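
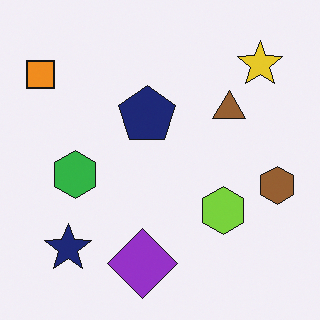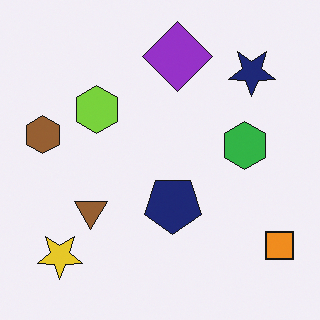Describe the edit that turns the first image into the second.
Rotated 180°.

The orange square sits in the top-left of the first image and the bottom-right of the second — consistent with a whole-image 180° rotation.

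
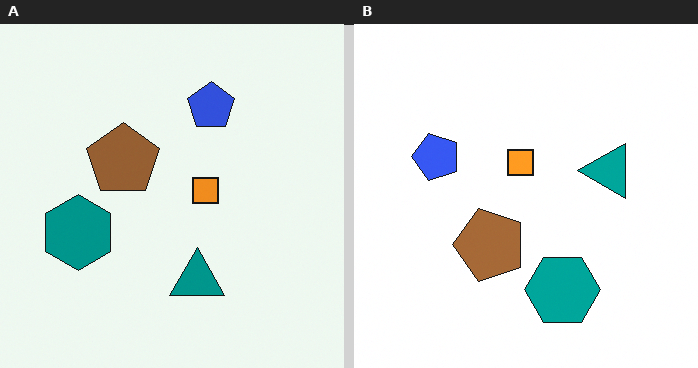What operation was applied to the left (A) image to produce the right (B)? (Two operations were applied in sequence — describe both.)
The transformation is: rotated 90° counter-clockwise, then brightened a little.

The teal hexagon sits in the left of the left (A) image and the bottom of the right (B) — consistent with a whole-image 90° counter-clockwise rotation. Every pixel — background and shapes alike — is uniformly brightened.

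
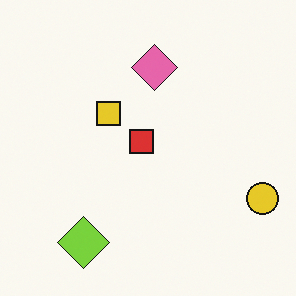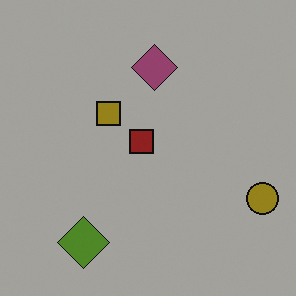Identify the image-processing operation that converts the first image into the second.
It was noticeably darkened.

Every pixel — background and shapes alike — is uniformly darkened.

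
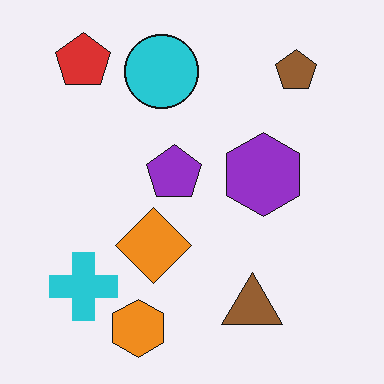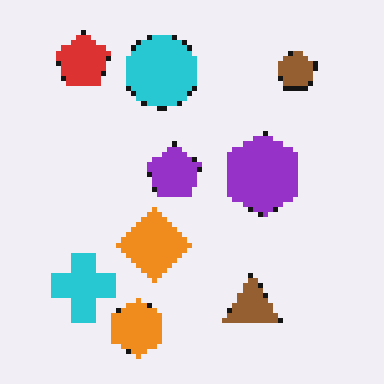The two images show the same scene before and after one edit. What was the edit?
Mildly pixelated.

Shapes are reduced to large square blocks; fine edges and outlines are lost — a downscale-then-upscale (mosaic) effect.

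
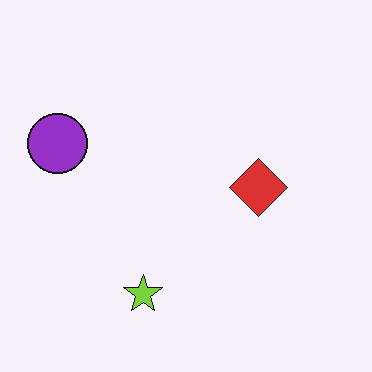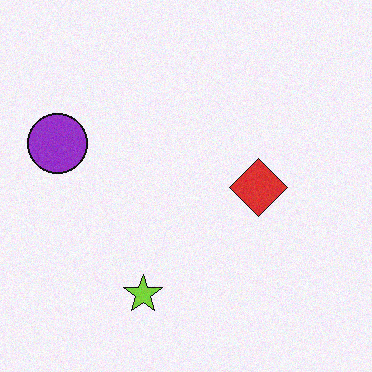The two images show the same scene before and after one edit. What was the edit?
It was degraded with a light layer of grain.

Random speckle covers the whole image, including the flat background.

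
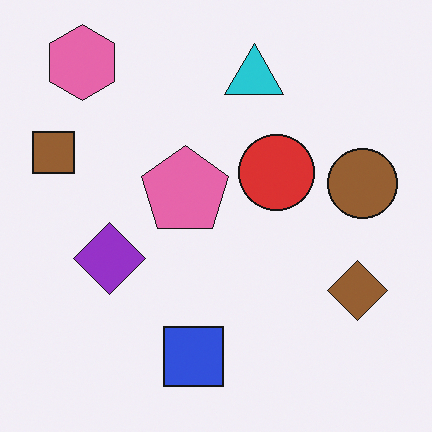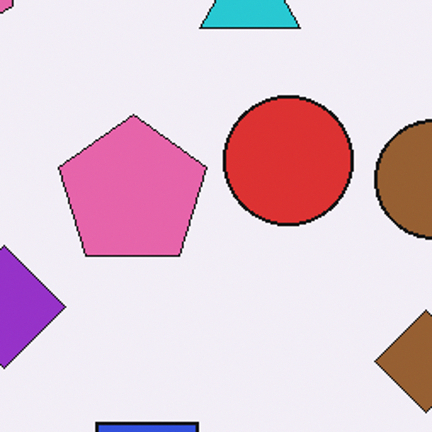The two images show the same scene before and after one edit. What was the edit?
It was cropped to a noticeably smaller region and rescaled.

The visible shapes are larger and the field of view is narrower; shapes near the original edges may be partly or wholly outside the frame — a crop-and-rescale.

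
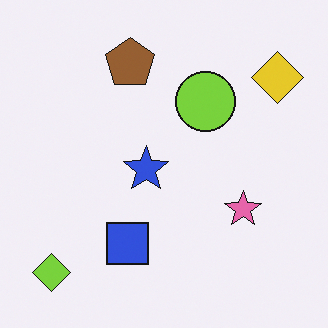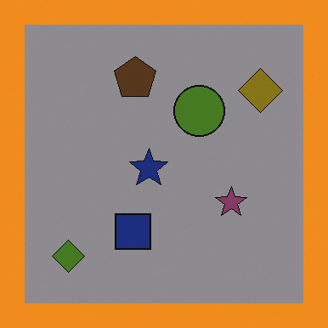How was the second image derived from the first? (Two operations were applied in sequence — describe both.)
This is the original image darkened a lot, then framed with a orange border.

Every pixel — background and shapes alike — is uniformly darkened. A solid orange frame runs around the edge of the second image, with the content slightly shrunk inside it.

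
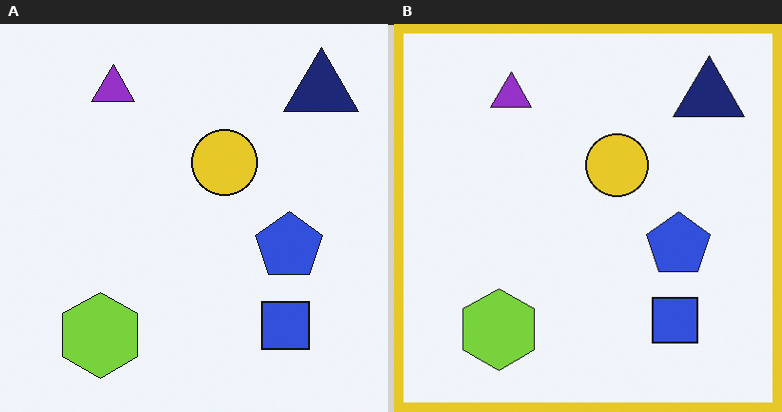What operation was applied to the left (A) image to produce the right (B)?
The image was framed with a yellow border.

A solid yellow frame runs around the edge of the right (B) image, with the content slightly shrunk inside it.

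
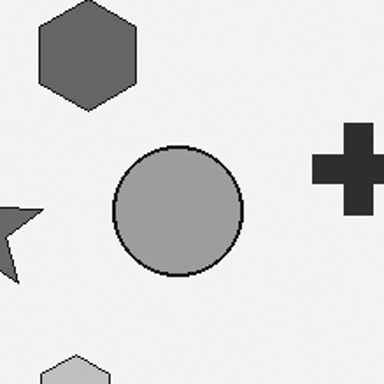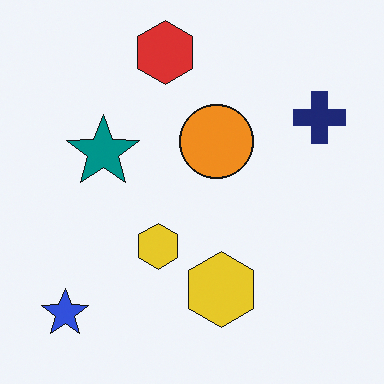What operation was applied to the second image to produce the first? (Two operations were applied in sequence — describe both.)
The transformation is: converted to grayscale, then cropped tightly and scaled back up.

All color is removed — every shape is now a shade of grey. The visible shapes are larger and the field of view is narrower; shapes near the original edges may be partly or wholly outside the frame — a crop-and-rescale.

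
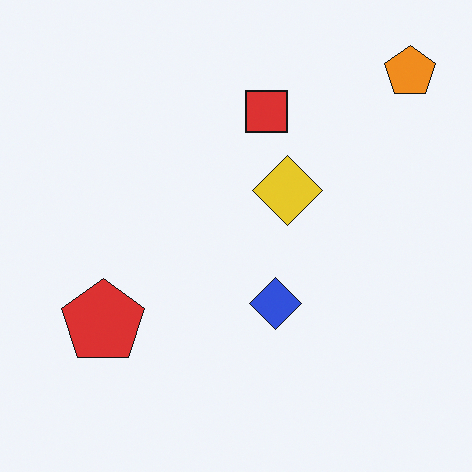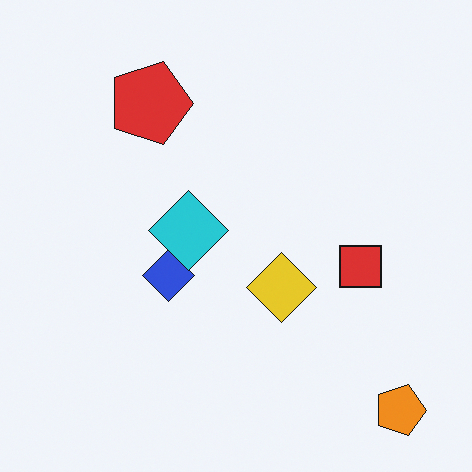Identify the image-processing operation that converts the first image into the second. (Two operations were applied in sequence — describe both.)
The second image is the first rotated 90° clockwise, then overlaid with an additional cyan diamond.

The orange pentagon sits in the top-right of the first image and the bottom-right of the second — consistent with a whole-image 90° clockwise rotation. A cyan diamond appears in the second image that is absent from the first.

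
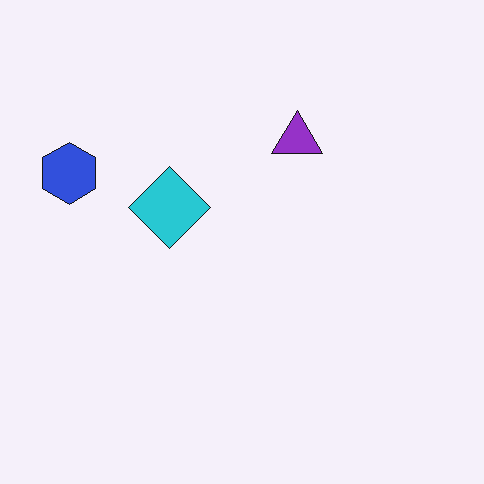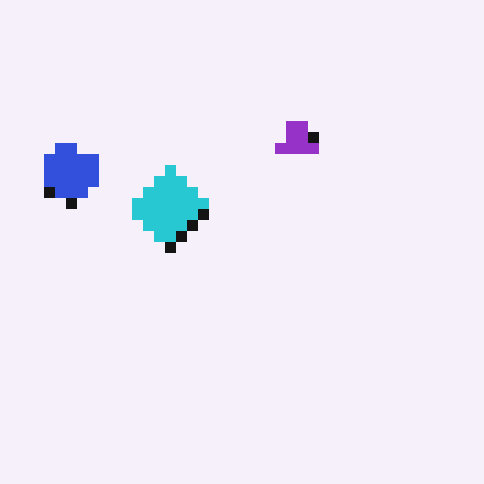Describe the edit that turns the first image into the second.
The second image is the first coarsely pixelated.

Shapes are reduced to large square blocks; fine edges and outlines are lost — a downscale-then-upscale (mosaic) effect.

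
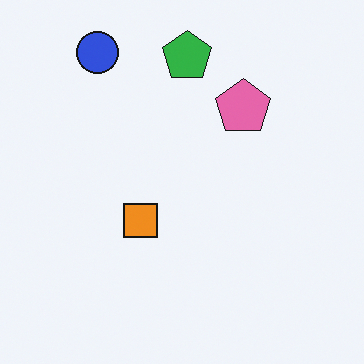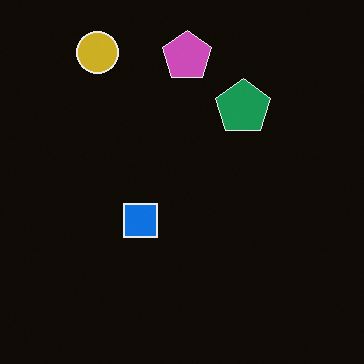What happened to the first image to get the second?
The second image is the first color-inverted (negative).

The light background has become dark and every shape's color is its complement — a photographic negative.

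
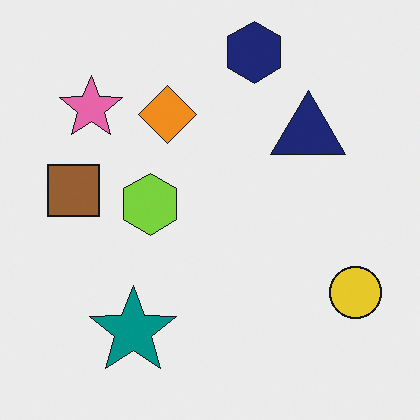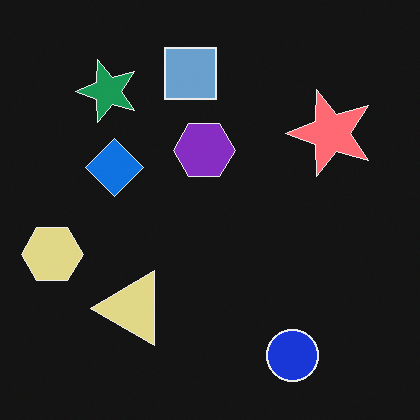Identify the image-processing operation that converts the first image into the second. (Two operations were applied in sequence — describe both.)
The second image is the first transposed (reflected across the top-left ↔ bottom-right diagonal), then color-inverted (negative).

Shapes have swapped their row and column positions — what was in the top-right is now in the bottom-left — a diagonal reflection. The light background has become dark and every shape's color is its complement — a photographic negative.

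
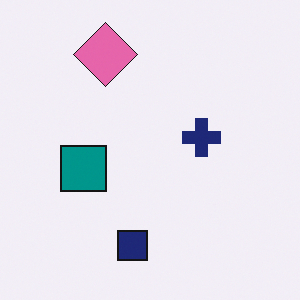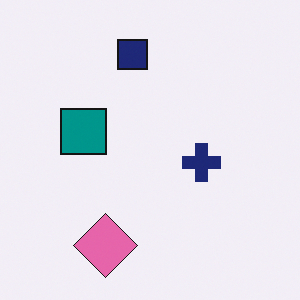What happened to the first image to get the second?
The second image is the first flipped vertically (top ↔ bottom).

The pink diamond is in the top of the first image and the bottom of the second — shapes on opposite sides of the horizontal midline have swapped in a mirror flip.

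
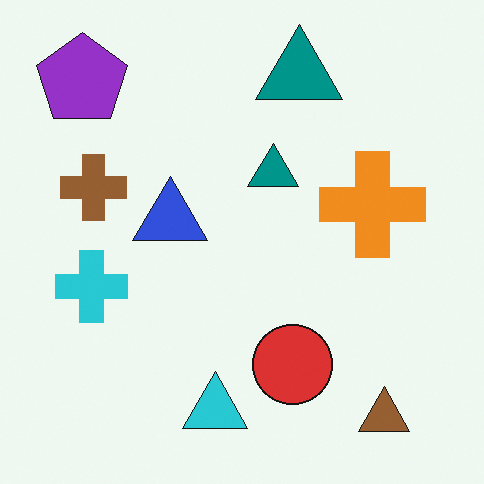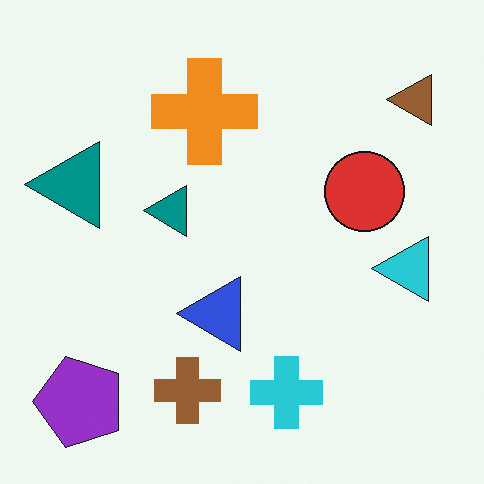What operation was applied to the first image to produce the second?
The transformation is: rotated 90° counter-clockwise.

The purple pentagon sits in the top-left of the first image and the bottom-left of the second — consistent with a whole-image 90° counter-clockwise rotation.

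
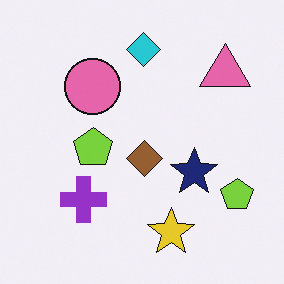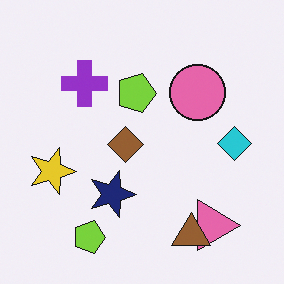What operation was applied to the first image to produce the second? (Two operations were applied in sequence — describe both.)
Rotated 90° clockwise, then overlaid with an additional brown triangle.

The pink triangle sits in the top-right of the first image and the bottom-right of the second — consistent with a whole-image 90° clockwise rotation. A brown triangle appears in the second image that is absent from the first.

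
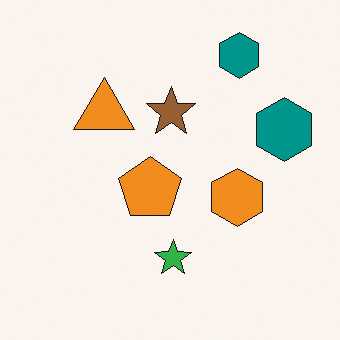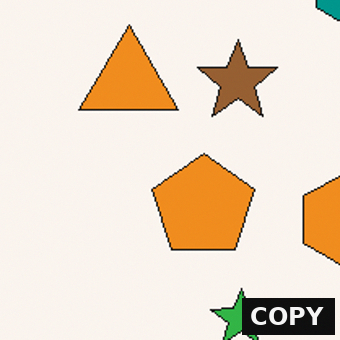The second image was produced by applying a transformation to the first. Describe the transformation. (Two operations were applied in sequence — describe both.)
It was cropped to a noticeably smaller region and rescaled, then watermarked with the text "COPY" in the lower-right corner.

The visible shapes are larger and the field of view is narrower; shapes near the original edges may be partly or wholly outside the frame — a crop-and-rescale. A dark label reading "COPY" appears in the lower-right corner.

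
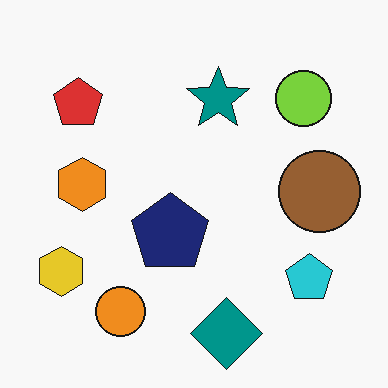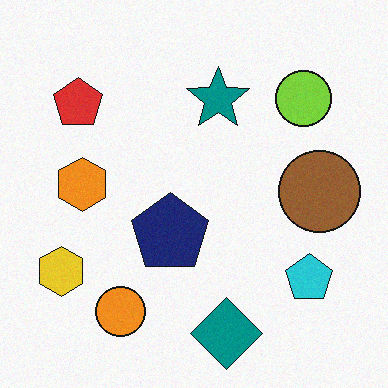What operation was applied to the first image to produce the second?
The image was degraded with a light layer of grain.

Random speckle covers the whole image, including the flat background.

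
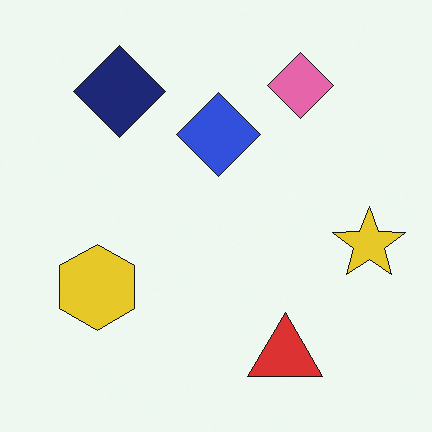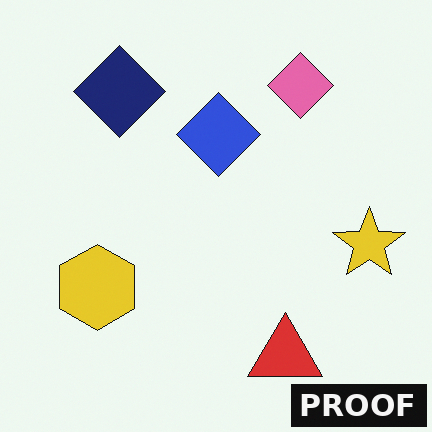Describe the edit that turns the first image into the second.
This is the original image watermarked with the text "PROOF" in the lower-right corner.

A dark label reading "PROOF" appears in the lower-right corner.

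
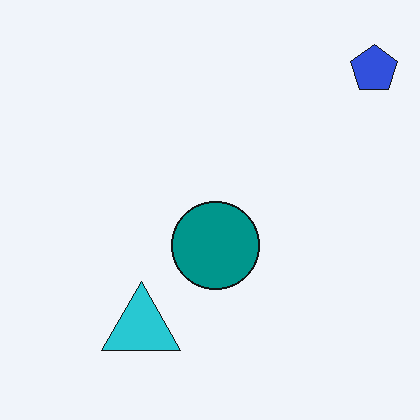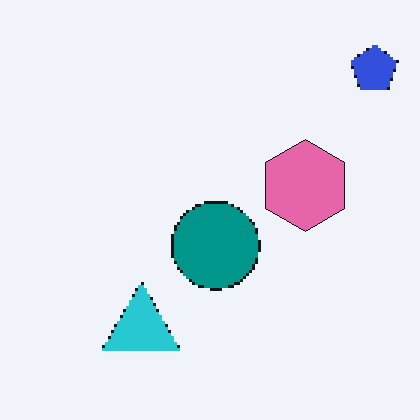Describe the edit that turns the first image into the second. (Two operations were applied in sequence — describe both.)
The transformation is: lightly pixelated (a mild mosaic effect), then overlaid with an additional pink hexagon.

Shapes are reduced to large square blocks; fine edges and outlines are lost — a downscale-then-upscale (mosaic) effect. A pink hexagon appears in the second image that is absent from the first.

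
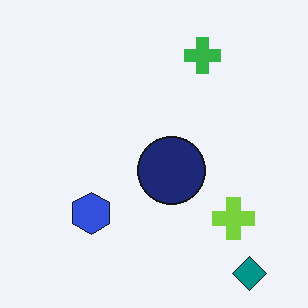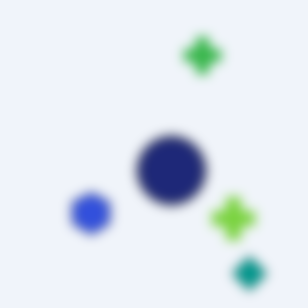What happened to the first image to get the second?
It was strongly gaussian-blurred.

Shape edges and outlines are uniformly softened across the whole image.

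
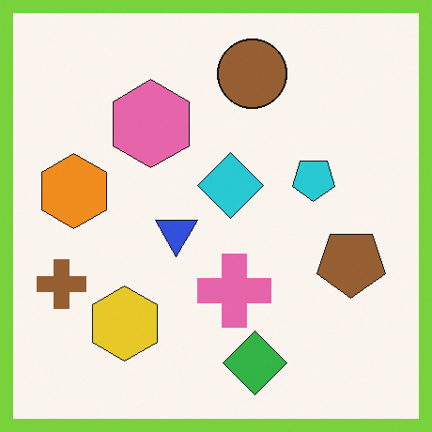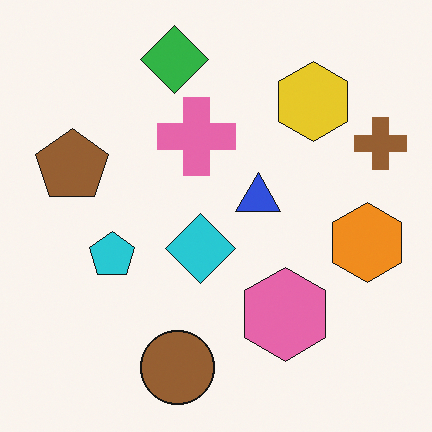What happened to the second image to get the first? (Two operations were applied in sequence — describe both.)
The image was rotated 180°, then framed with a lime border.

The brown cross sits in the top-right of the second image and the left of the first — consistent with a whole-image 180° rotation. A solid lime frame runs around the edge of the first image, with the content slightly shrunk inside it.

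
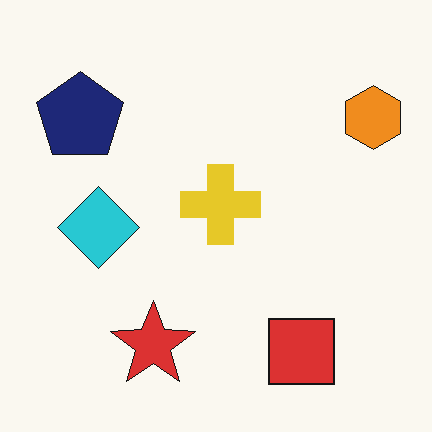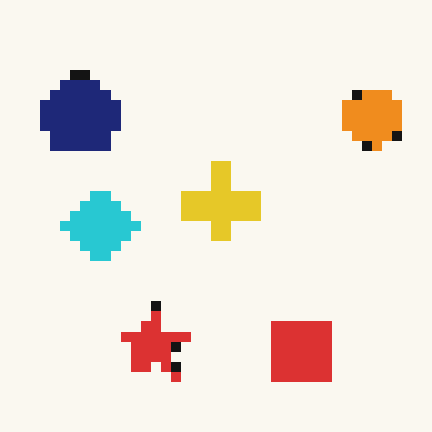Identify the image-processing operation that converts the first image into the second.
The transformation is: heavily pixelated into large blocks.

Shapes are reduced to large square blocks; fine edges and outlines are lost — a downscale-then-upscale (mosaic) effect.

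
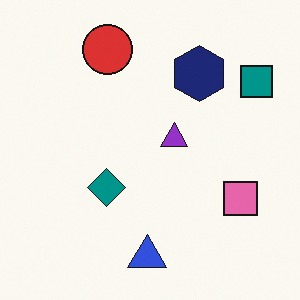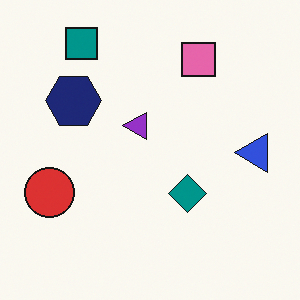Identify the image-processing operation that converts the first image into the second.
It was rotated 90° counter-clockwise.

The teal square sits in the top-right of the first image and the top-left of the second — consistent with a whole-image 90° counter-clockwise rotation.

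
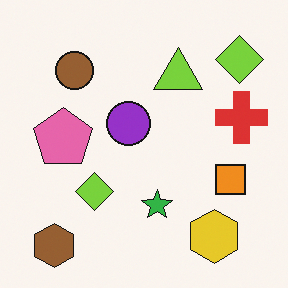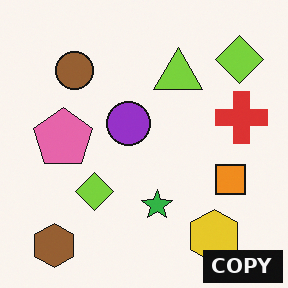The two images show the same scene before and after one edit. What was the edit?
This is the original image watermarked with the text "COPY" in the lower-right corner.

A dark label reading "COPY" appears in the lower-right corner.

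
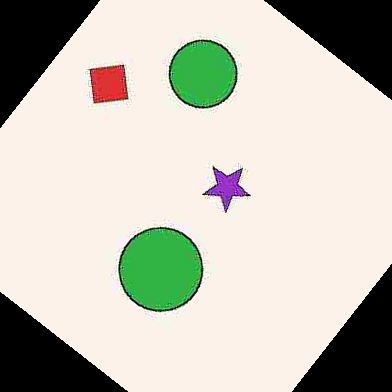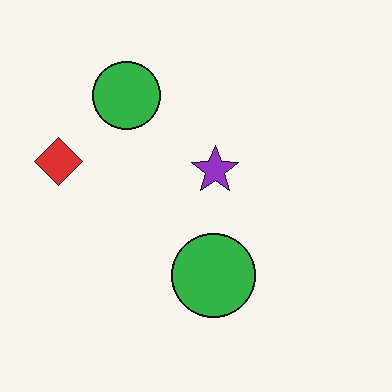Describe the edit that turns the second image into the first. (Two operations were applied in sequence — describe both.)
It was degraded with heavy JPEG compression, then rotated clockwise by a large amount — several tens of degrees.

Blocky 8×8 compression artifacts appear around shape edges and the flat background shows ringing — characteristic JPEG degradation. Every shape is tilted by the same angle and the image corners show triangular fill wedges — a whole-image rotation by a non-right angle.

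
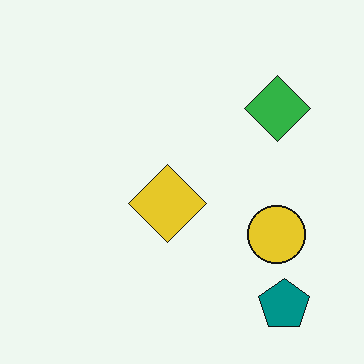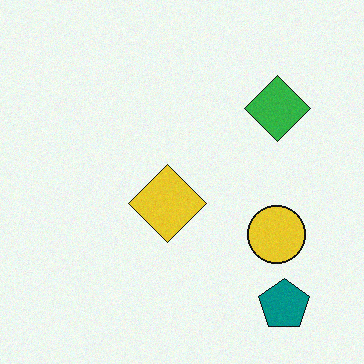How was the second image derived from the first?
The transformation is: degraded with light additive noise.

Random speckle covers the whole image, including the flat background.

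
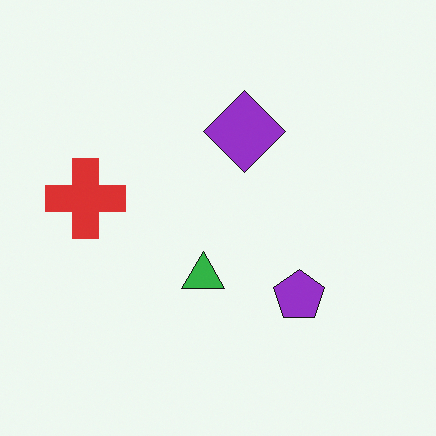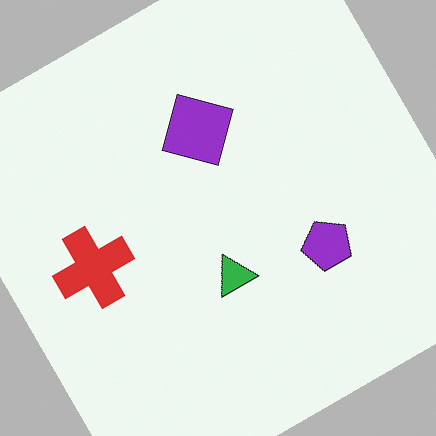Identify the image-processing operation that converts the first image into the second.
It was rotated counter-clockwise by a large amount — several tens of degrees.

Every shape is tilted by the same angle and the image corners show triangular fill wedges — a whole-image rotation by a non-right angle.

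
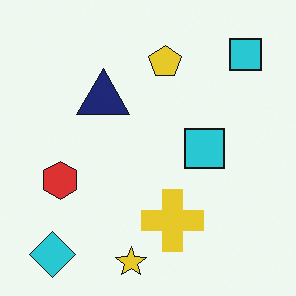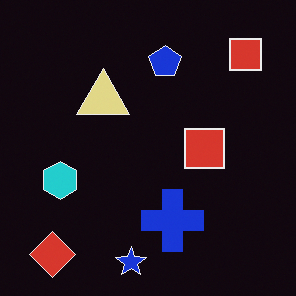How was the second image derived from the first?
Color-inverted (negative).

The light background has become dark and every shape's color is its complement — a photographic negative.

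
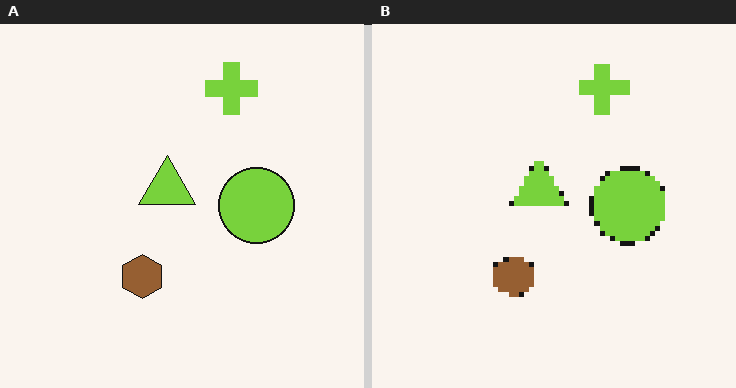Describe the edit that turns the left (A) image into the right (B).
The transformation is: mildly pixelated.

Shapes are reduced to large square blocks; fine edges and outlines are lost — a downscale-then-upscale (mosaic) effect.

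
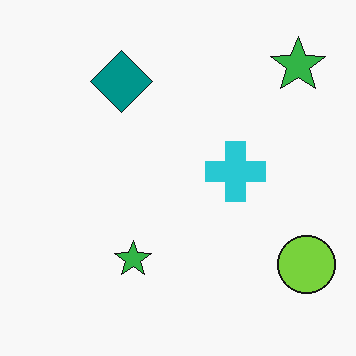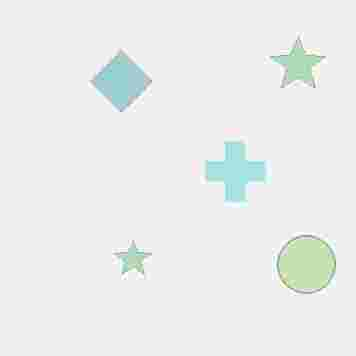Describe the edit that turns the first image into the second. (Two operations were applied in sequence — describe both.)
Washed out (contrast reduced), then heavily JPEG-compressed with obvious blocking artifacts.

Tones are pushed toward mid-grey across the whole image — a global contrast change. Blocky 8×8 compression artifacts appear around shape edges and the flat background shows ringing — characteristic JPEG degradation.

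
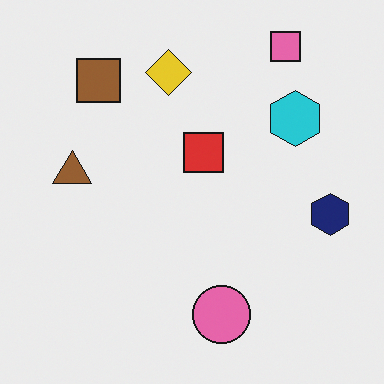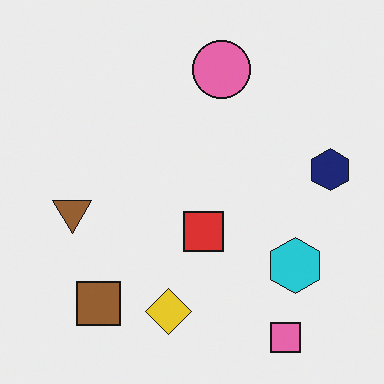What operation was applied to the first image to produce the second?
It was flipped vertically (top ↔ bottom).

The pink square is in the top-right of the first image and the bottom-right of the second — shapes on opposite sides of the horizontal midline have swapped in a mirror flip.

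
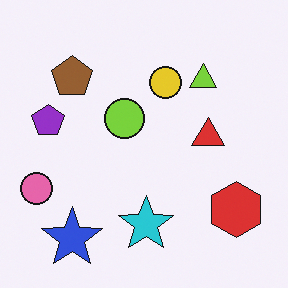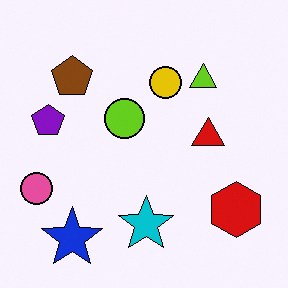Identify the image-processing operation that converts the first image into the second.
The image was given slightly increased contrast.

Tones are pushed away from mid-grey across the whole image — a global contrast change.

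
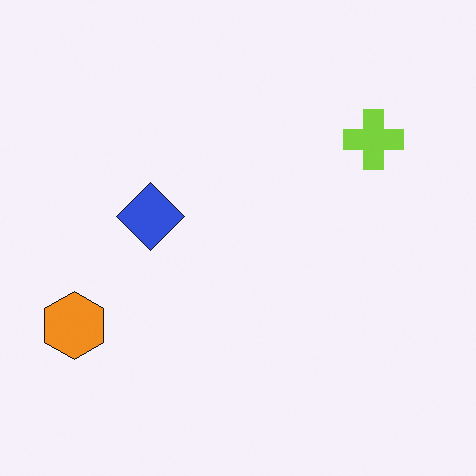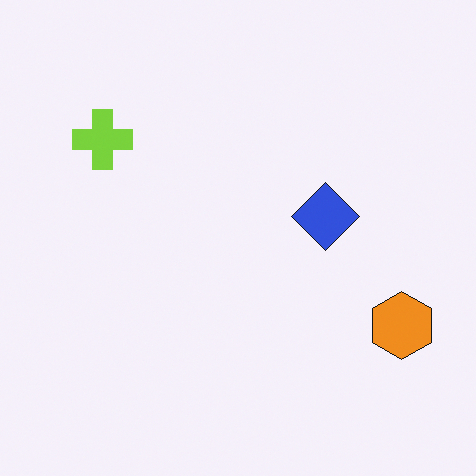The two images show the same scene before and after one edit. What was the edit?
The transformation is: flipped horizontally (left ↔ right).

The orange hexagon is in the bottom-left of the first image and the bottom-right of the second — shapes on opposite sides of the vertical midline have swapped in a mirror flip.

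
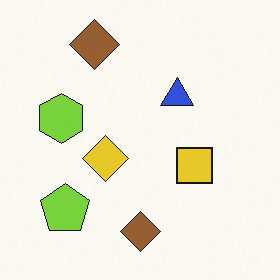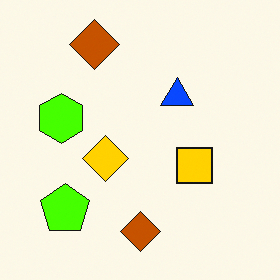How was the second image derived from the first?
Heavily oversaturated.

All colors are more vivid — a global saturation change.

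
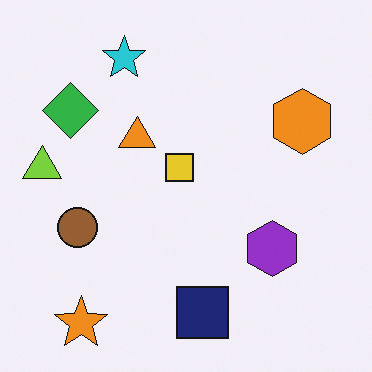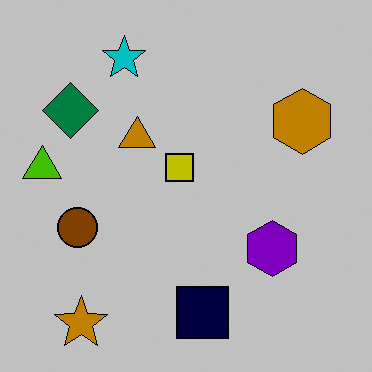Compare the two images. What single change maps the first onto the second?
Aggressively posterized.

Each flat color has snapped to a coarser quantized level — most visibly, the near-white background has dropped to a flat grey.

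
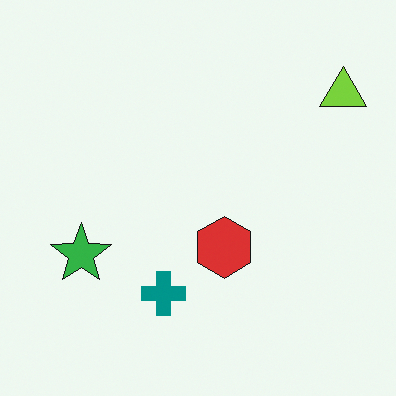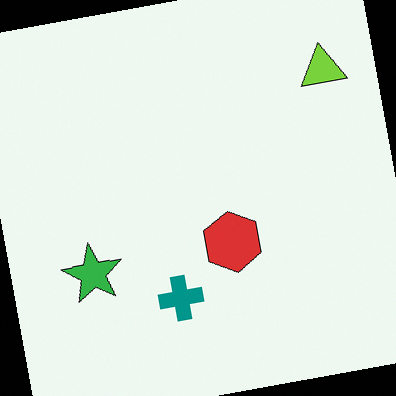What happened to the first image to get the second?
It was rotated counter-clockwise by a slight angle.

Every shape is tilted by the same angle and the image corners show triangular fill wedges — a whole-image rotation by a non-right angle.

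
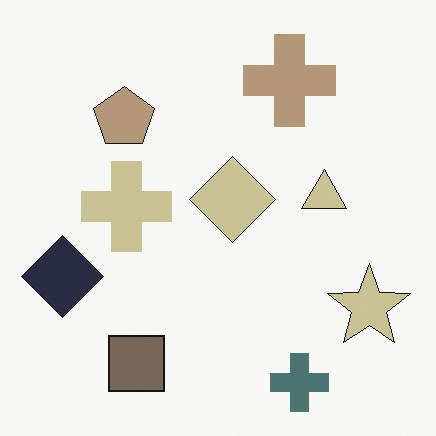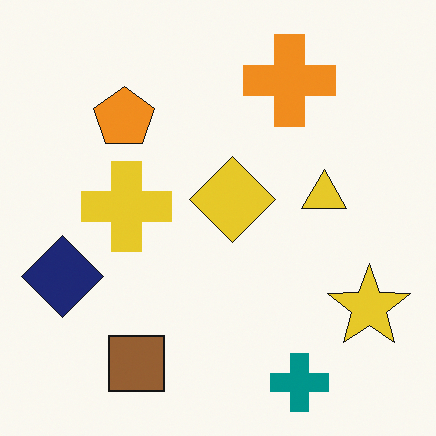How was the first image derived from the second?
Made much more muted (saturation change).

All colors are more muted and greyish — a global saturation change.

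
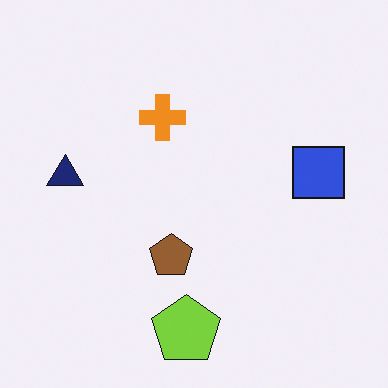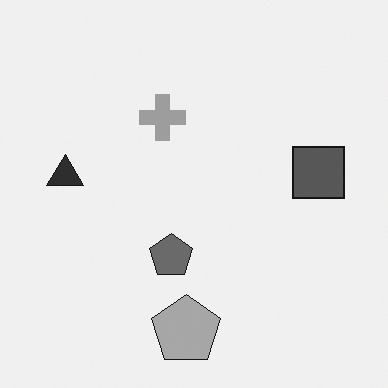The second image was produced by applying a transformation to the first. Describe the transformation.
This is the original image converted to grayscale.

All color is removed — every shape is now a shade of grey.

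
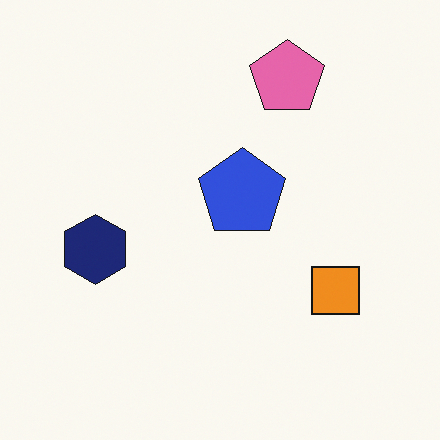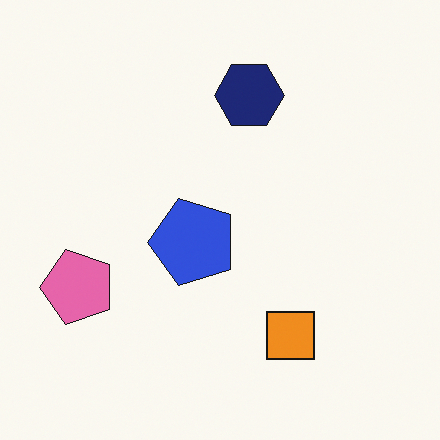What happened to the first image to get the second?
The image was transposed (reflected across the top-left ↔ bottom-right diagonal).

Shapes have swapped their row and column positions — what was in the top-right is now in the bottom-left — a diagonal reflection.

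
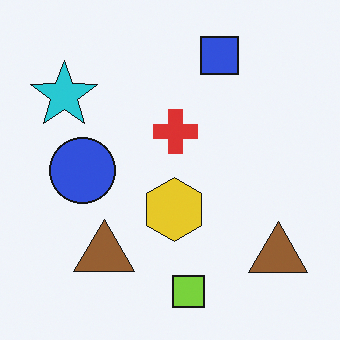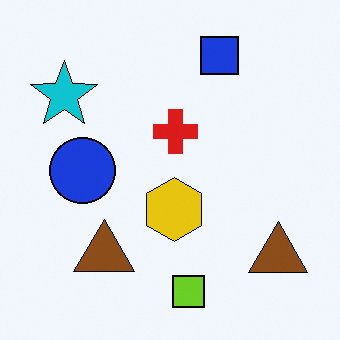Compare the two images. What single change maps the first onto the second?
The transformation is: given slightly increased contrast.

Tones are pushed away from mid-grey across the whole image — a global contrast change.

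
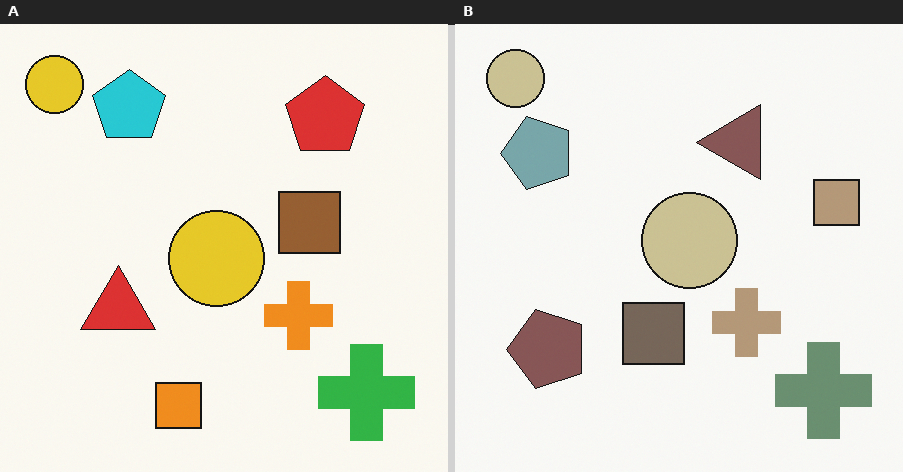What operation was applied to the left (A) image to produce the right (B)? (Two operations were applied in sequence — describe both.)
The transformation is: heavily desaturated, then transposed (reflected across the top-left ↔ bottom-right diagonal).

All colors are more muted and greyish — a global saturation change. Shapes have swapped their row and column positions — what was in the top-right is now in the bottom-left — a diagonal reflection.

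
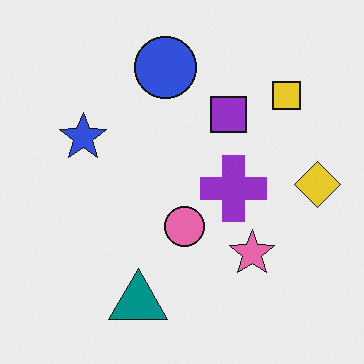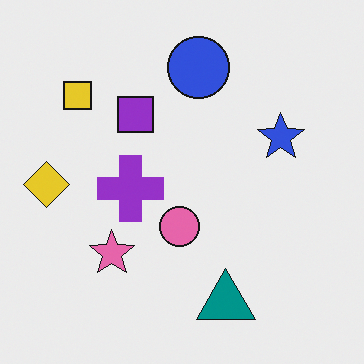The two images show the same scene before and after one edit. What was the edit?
The second image is the first flipped horizontally (left ↔ right).

The yellow diamond is in the right of the first image and the left of the second — shapes on opposite sides of the vertical midline have swapped in a mirror flip.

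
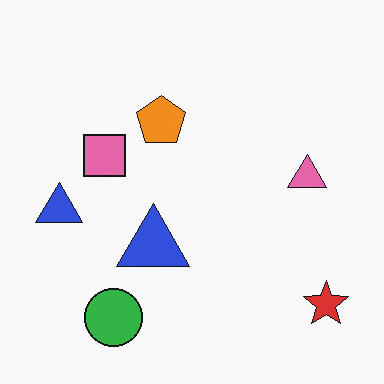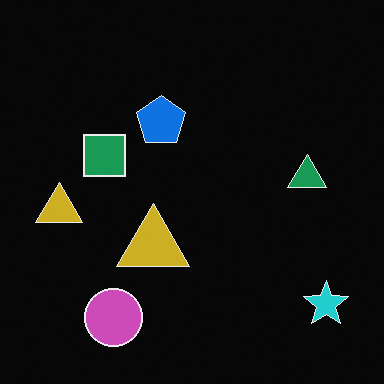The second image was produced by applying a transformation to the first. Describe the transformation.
It was color-inverted (negative).

The light background has become dark and every shape's color is its complement — a photographic negative.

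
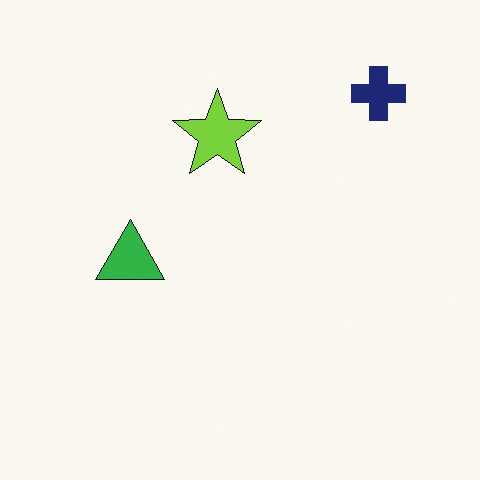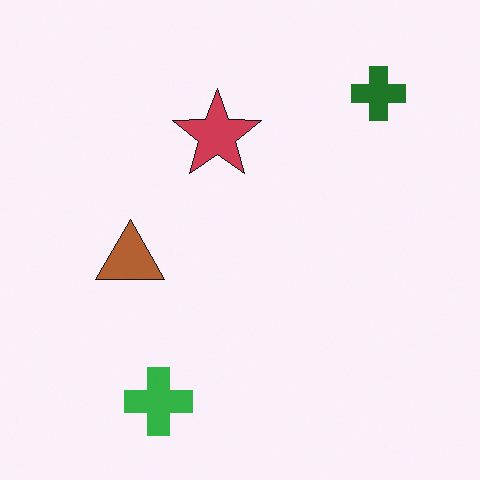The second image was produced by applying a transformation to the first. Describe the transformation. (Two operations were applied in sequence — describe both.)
The image was hue-shifted by a large amount, then overlaid with an additional green cross.

Every shape's color has rotated by the same amount around the hue wheel — a uniform hue shift. A green cross appears in the second image that is absent from the first.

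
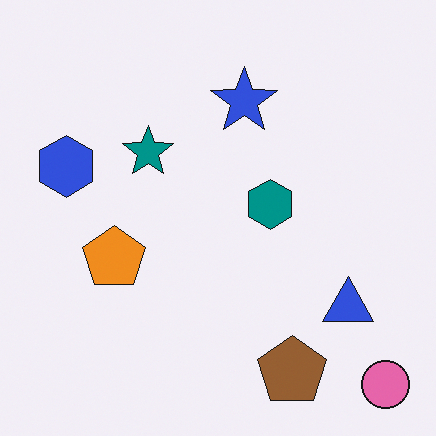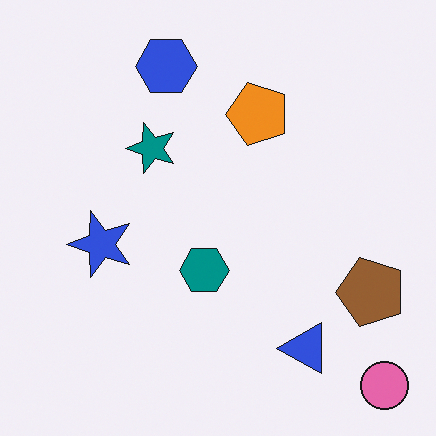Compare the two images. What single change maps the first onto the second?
The transformation is: transposed (reflected across the top-left ↔ bottom-right diagonal).

Shapes have swapped their row and column positions — what was in the top-right is now in the bottom-left — a diagonal reflection.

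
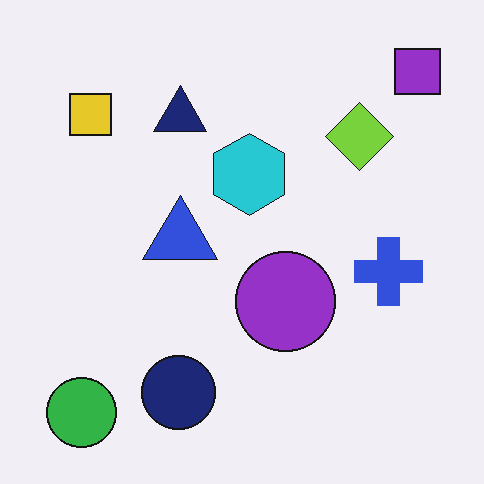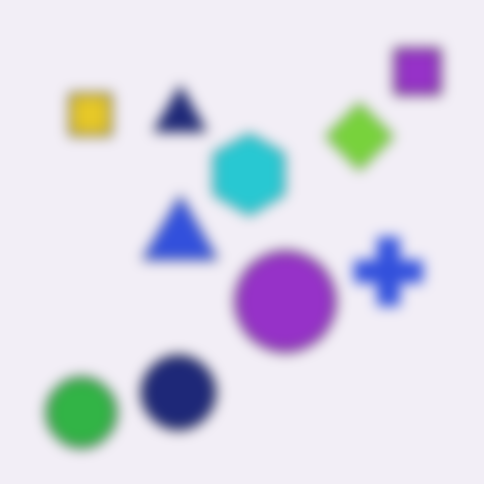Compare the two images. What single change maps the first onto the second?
The image was heavily blurred.

Shape edges and outlines are uniformly softened across the whole image.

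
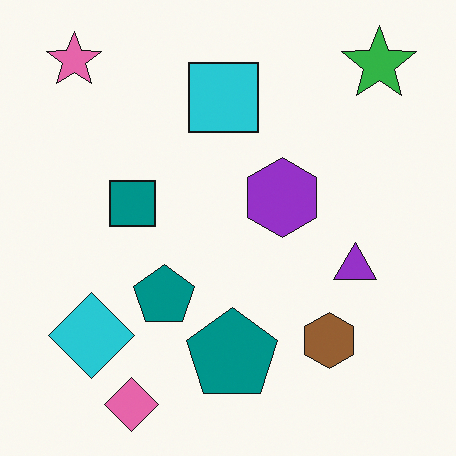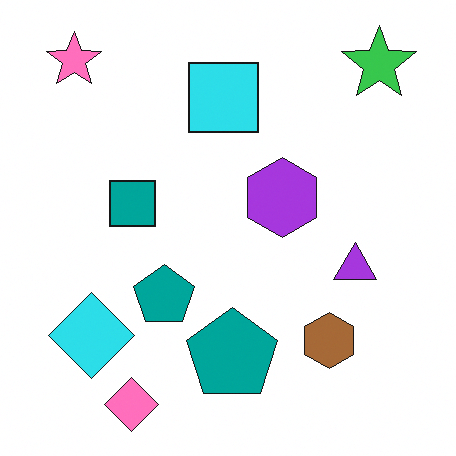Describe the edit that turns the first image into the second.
This is the original image brightened a little.

Every pixel — background and shapes alike — is uniformly brightened.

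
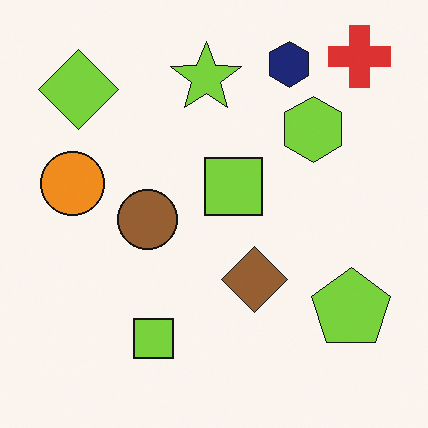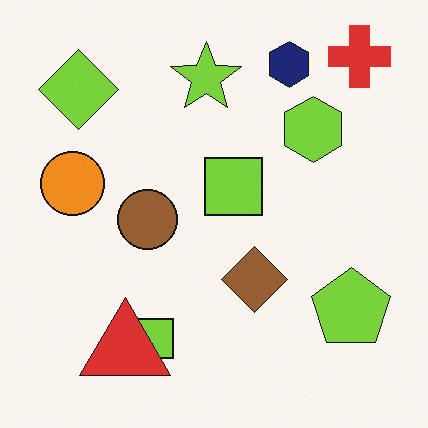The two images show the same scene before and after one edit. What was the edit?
The image was overlaid with an additional red triangle.

A red triangle appears in the second image that is absent from the first.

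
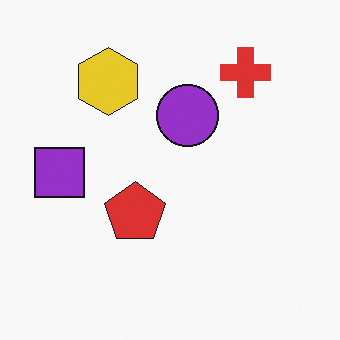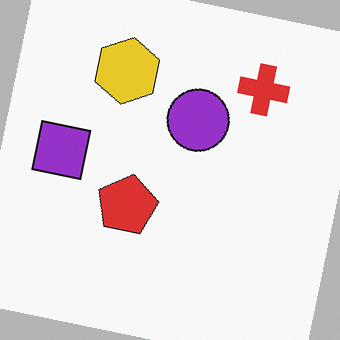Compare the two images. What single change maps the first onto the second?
The image was rotated clockwise by a few degrees.

Every shape is tilted by the same angle and the image corners show triangular fill wedges — a whole-image rotation by a non-right angle.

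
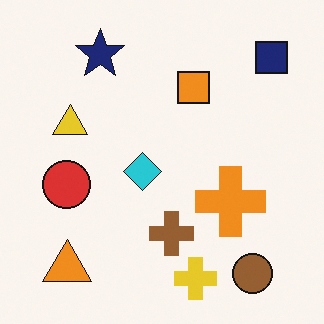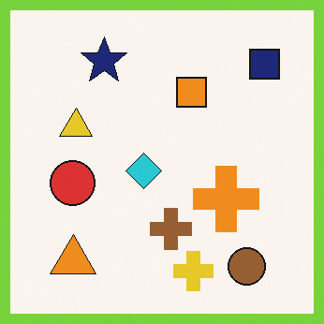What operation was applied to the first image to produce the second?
It was framed with a lime border.

A solid lime frame runs around the edge of the second image, with the content slightly shrunk inside it.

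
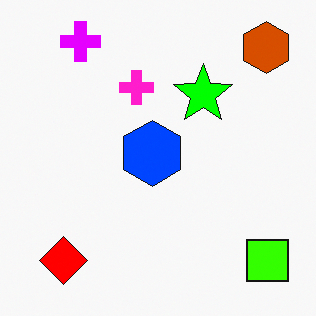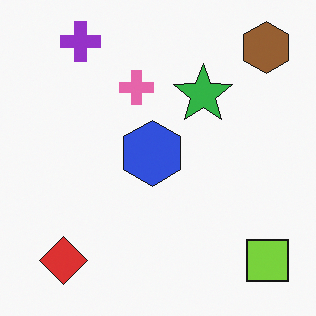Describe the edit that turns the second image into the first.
This is the original image made much more vivid (saturation change).

All colors are more vivid — a global saturation change.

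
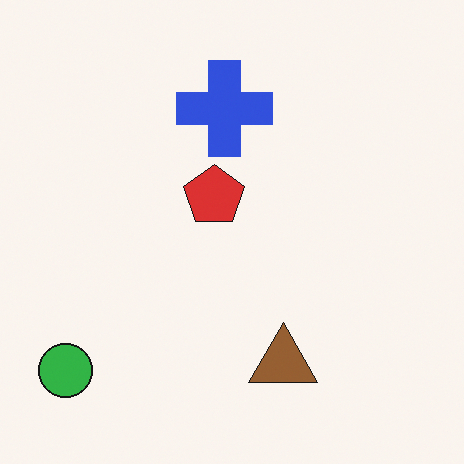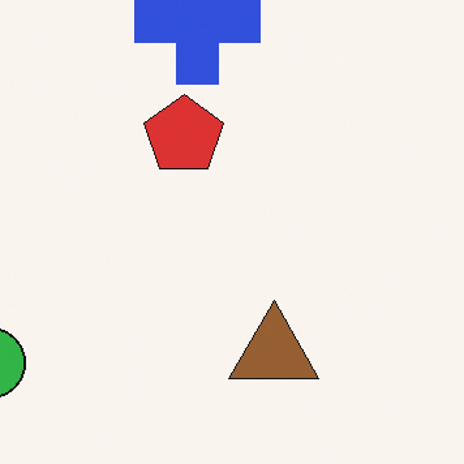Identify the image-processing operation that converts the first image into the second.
The second image is the first cropped to a modestly smaller region and rescaled.

The visible shapes are larger and the field of view is narrower; shapes near the original edges may be partly or wholly outside the frame — a crop-and-rescale.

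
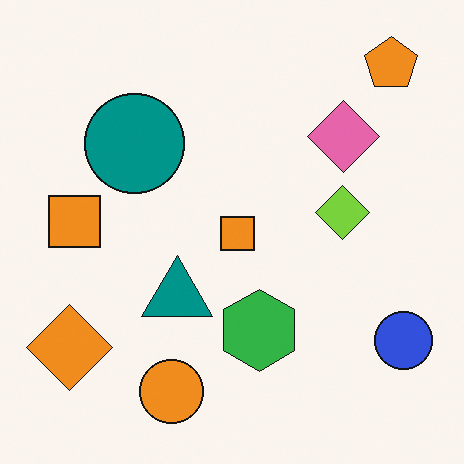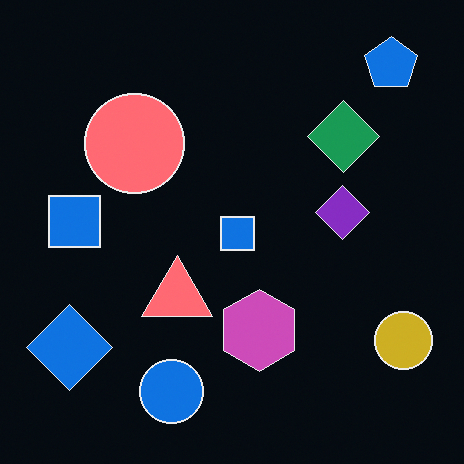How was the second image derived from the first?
The transformation is: color-inverted (negative).

The light background has become dark and every shape's color is its complement — a photographic negative.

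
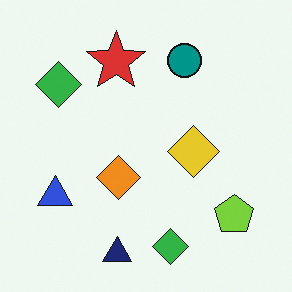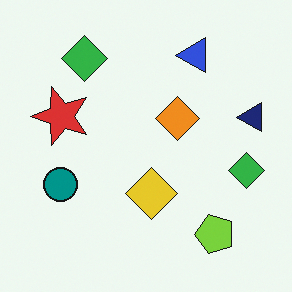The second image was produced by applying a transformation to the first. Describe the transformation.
The image was transposed (reflected across the top-left ↔ bottom-right diagonal).

Shapes have swapped their row and column positions — what was in the top-right is now in the bottom-left — a diagonal reflection.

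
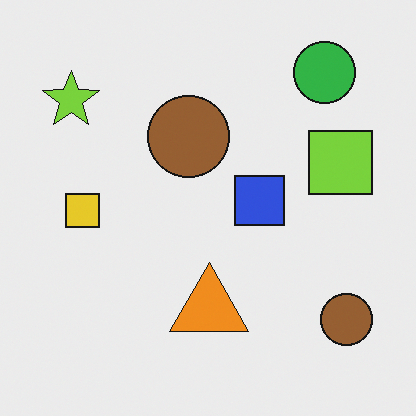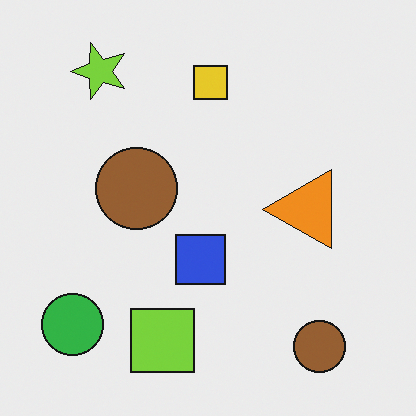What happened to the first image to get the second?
It was transposed (reflected across the top-left ↔ bottom-right diagonal).

Shapes have swapped their row and column positions — what was in the top-right is now in the bottom-left — a diagonal reflection.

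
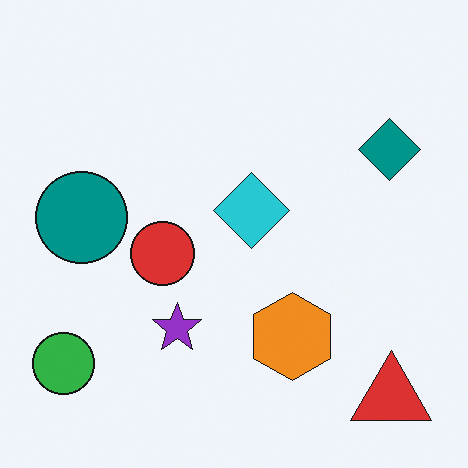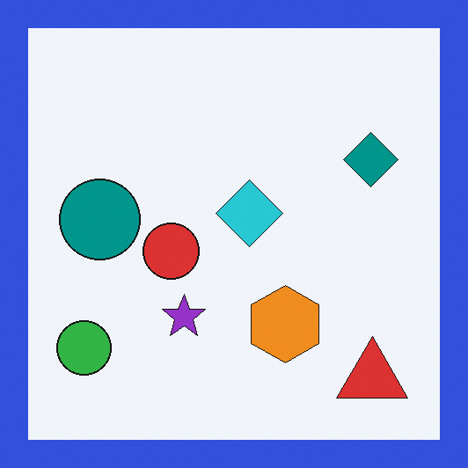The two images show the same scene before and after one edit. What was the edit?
The transformation is: framed with a blue border.

A solid blue frame runs around the edge of the second image, with the content slightly shrunk inside it.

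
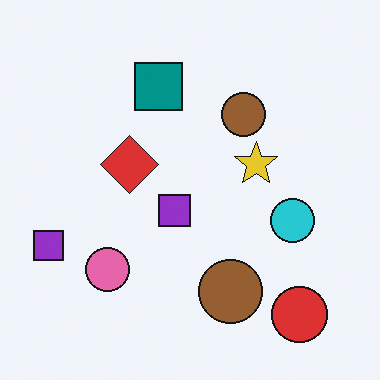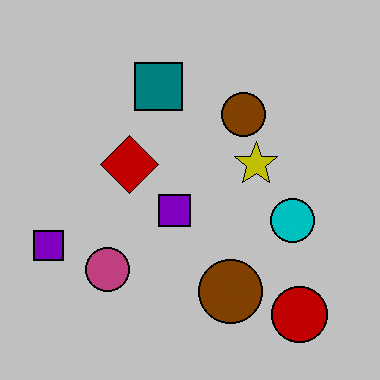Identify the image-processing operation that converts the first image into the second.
This is the original image aggressively posterized.

Each flat color has snapped to a coarser quantized level — most visibly, the near-white background has dropped to a flat grey.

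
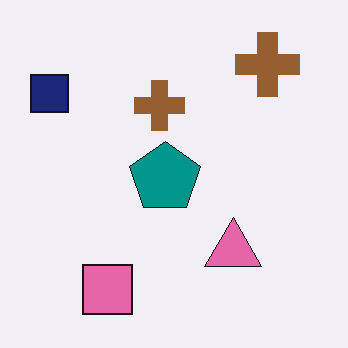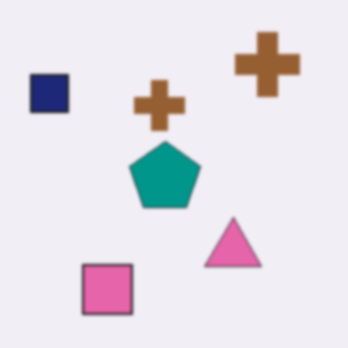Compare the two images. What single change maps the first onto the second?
It was slightly softened.

Shape edges and outlines are uniformly softened across the whole image.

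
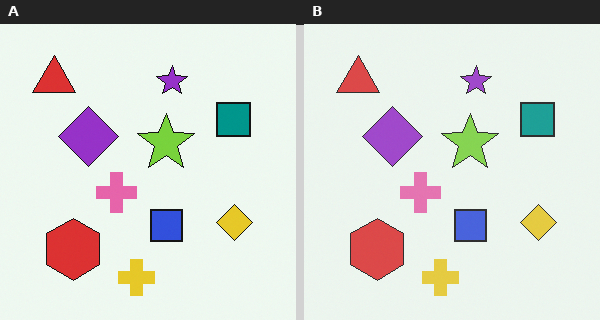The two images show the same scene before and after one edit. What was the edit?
Given slightly reduced contrast.

Tones are pushed toward mid-grey across the whole image — a global contrast change.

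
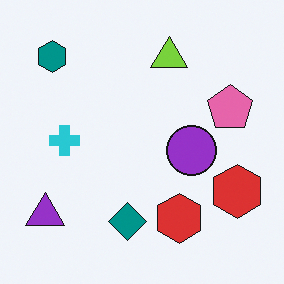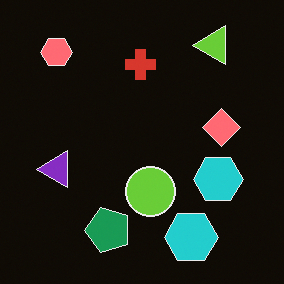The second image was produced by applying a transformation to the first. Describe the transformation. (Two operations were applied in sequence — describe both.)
The image was transposed (reflected across the top-left ↔ bottom-right diagonal), then color-inverted (negative).

Shapes have swapped their row and column positions — what was in the top-right is now in the bottom-left — a diagonal reflection. The light background has become dark and every shape's color is its complement — a photographic negative.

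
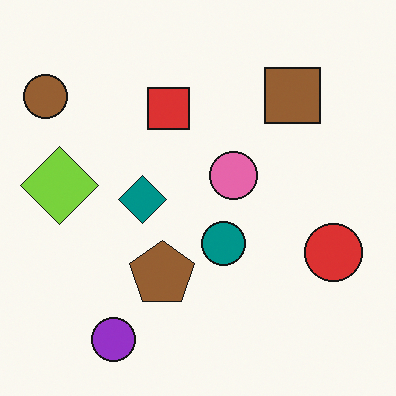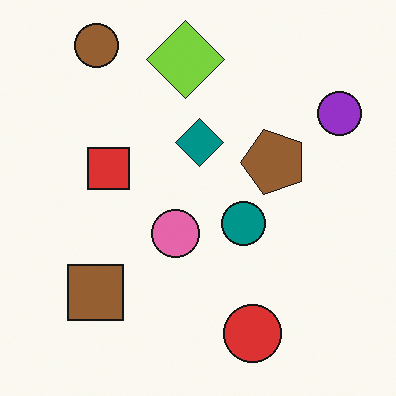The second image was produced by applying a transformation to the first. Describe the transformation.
It was transposed (reflected across the top-left ↔ bottom-right diagonal).

Shapes have swapped their row and column positions — what was in the top-right is now in the bottom-left — a diagonal reflection.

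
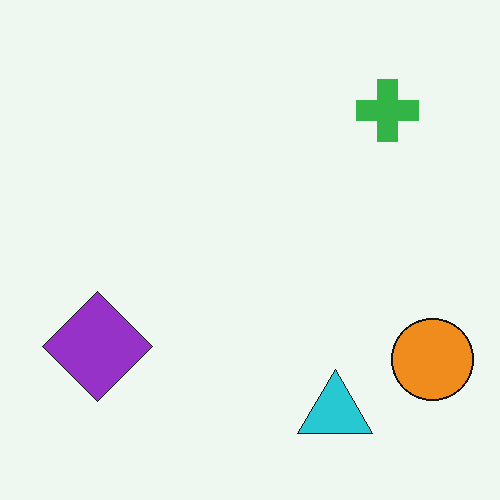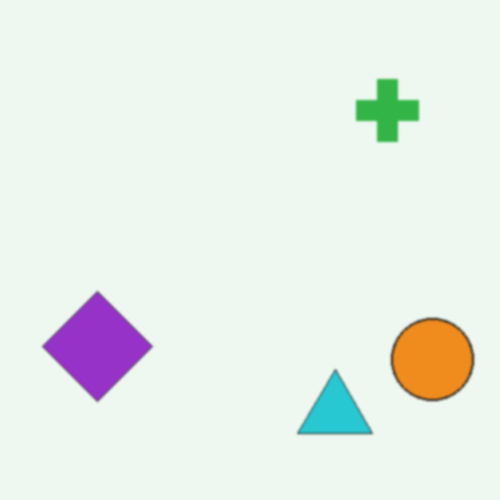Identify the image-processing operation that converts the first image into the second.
It was slightly softened.

Shape edges and outlines are uniformly softened across the whole image.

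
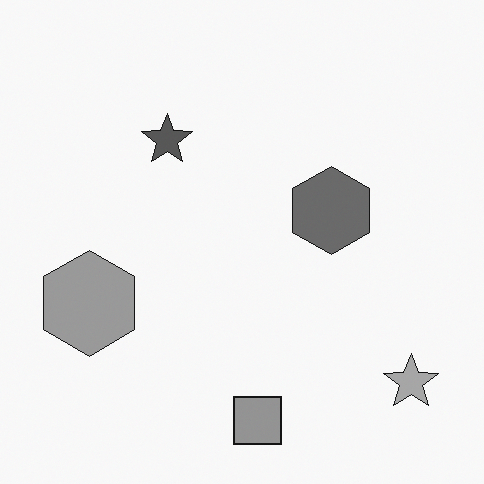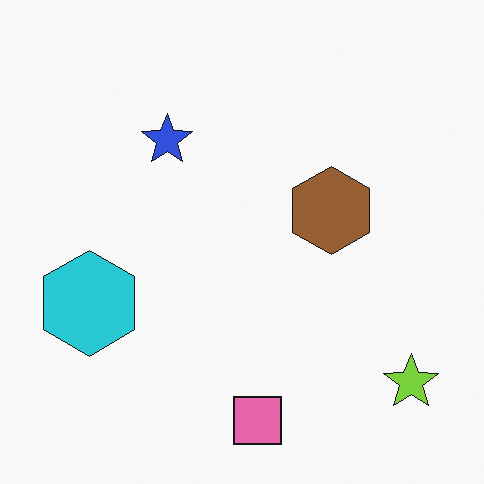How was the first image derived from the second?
The transformation is: converted to grayscale.

All color is removed — every shape is now a shade of grey.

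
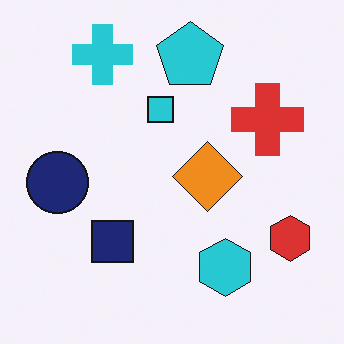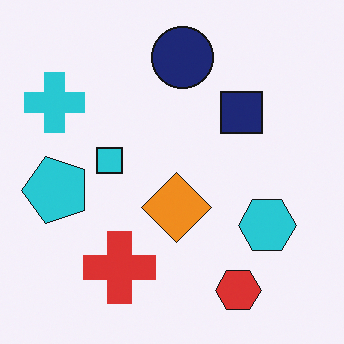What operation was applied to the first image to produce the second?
The image was transposed (reflected across the top-left ↔ bottom-right diagonal).

Shapes have swapped their row and column positions — what was in the top-right is now in the bottom-left — a diagonal reflection.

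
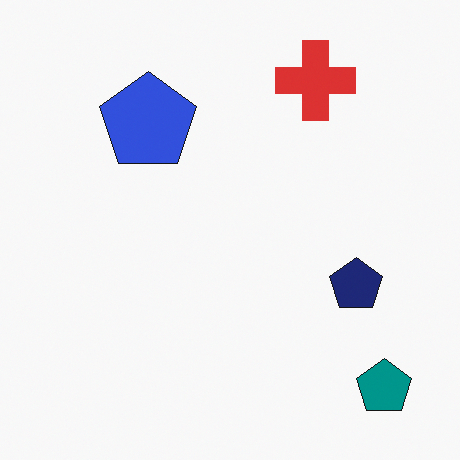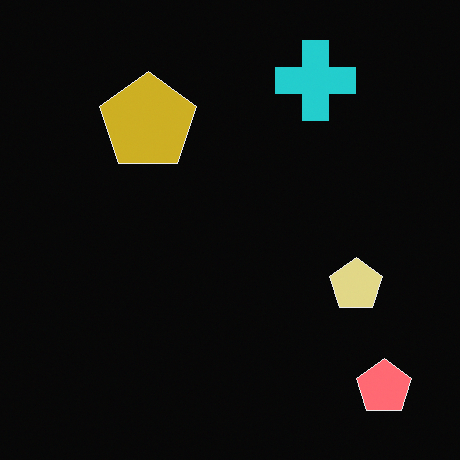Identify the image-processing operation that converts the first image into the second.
This is the original image color-inverted (negative).

The light background has become dark and every shape's color is its complement — a photographic negative.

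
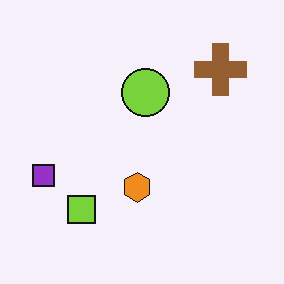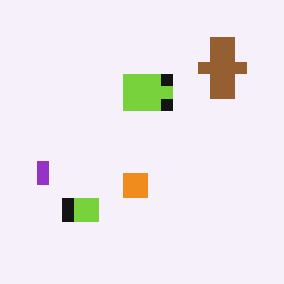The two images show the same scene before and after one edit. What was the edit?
The second image is the first coarsely pixelated.

Shapes are reduced to large square blocks; fine edges and outlines are lost — a downscale-then-upscale (mosaic) effect.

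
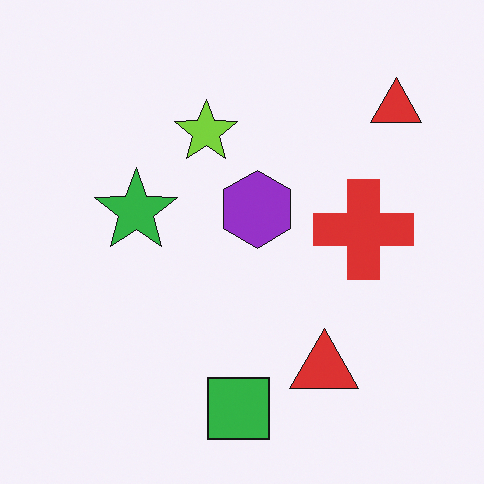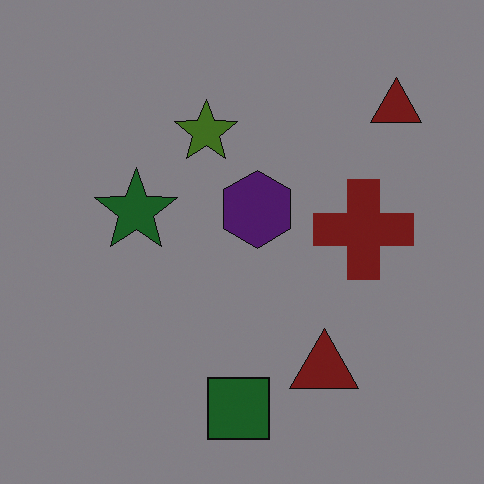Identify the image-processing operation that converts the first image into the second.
The transformation is: substantially darkened.

Every pixel — background and shapes alike — is uniformly darkened.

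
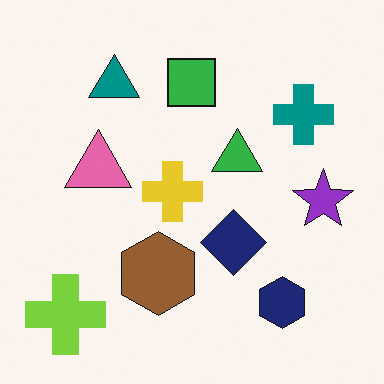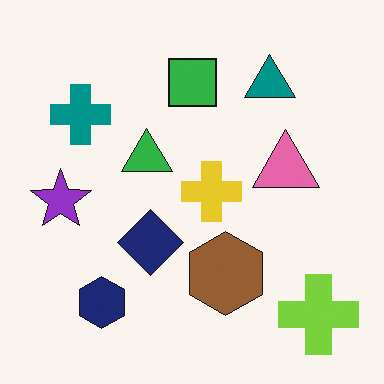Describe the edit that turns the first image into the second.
The image was flipped horizontally (left ↔ right).

The purple star is in the right of the first image and the left of the second — shapes on opposite sides of the vertical midline have swapped in a mirror flip.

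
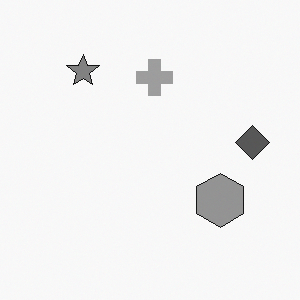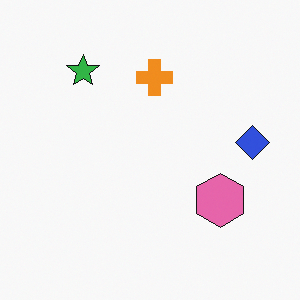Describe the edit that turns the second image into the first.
This is the original image converted to grayscale.

All color is removed — every shape is now a shade of grey.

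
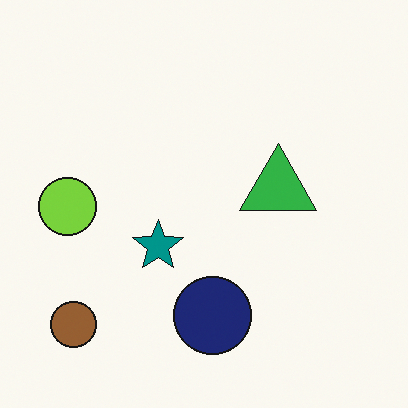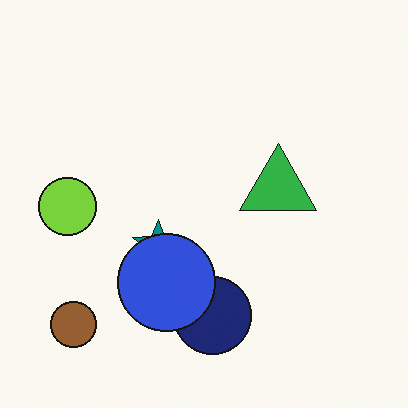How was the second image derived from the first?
The transformation is: overlaid with an additional blue circle.

A blue circle appears in the second image that is absent from the first.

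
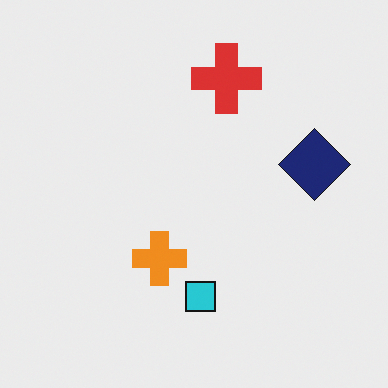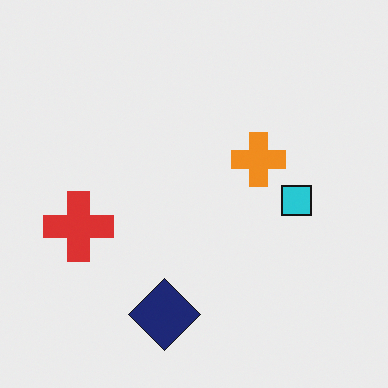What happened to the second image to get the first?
The transformation is: transposed (reflected across the top-left ↔ bottom-right diagonal).

Shapes have swapped their row and column positions — what was in the top-right is now in the bottom-left — a diagonal reflection.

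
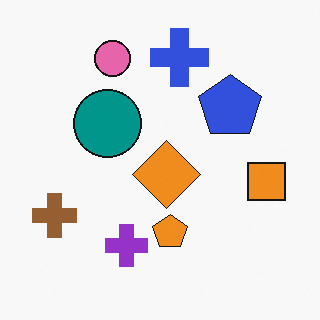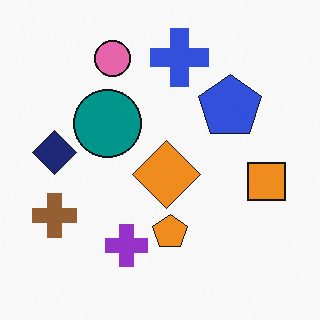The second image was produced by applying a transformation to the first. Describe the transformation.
The transformation is: overlaid with an additional navy diamond.

A navy diamond appears in the second image that is absent from the first.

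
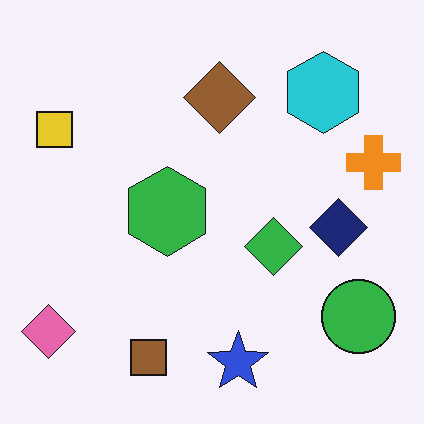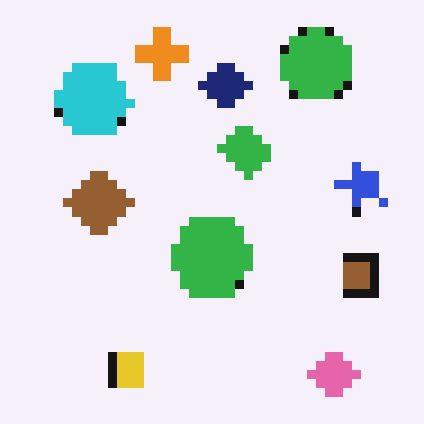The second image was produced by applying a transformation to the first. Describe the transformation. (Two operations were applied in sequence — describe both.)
The second image is the first rotated 90° counter-clockwise, then heavily pixelated into large blocks.

The pink diamond sits in the bottom-left of the first image and the bottom-right of the second — consistent with a whole-image 90° counter-clockwise rotation. Shapes are reduced to large square blocks; fine edges and outlines are lost — a downscale-then-upscale (mosaic) effect.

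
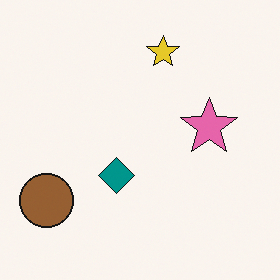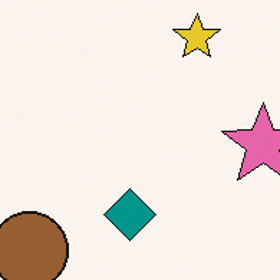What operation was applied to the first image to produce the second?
The image was cropped to a modestly smaller region and rescaled.

The visible shapes are larger and the field of view is narrower; shapes near the original edges may be partly or wholly outside the frame — a crop-and-rescale.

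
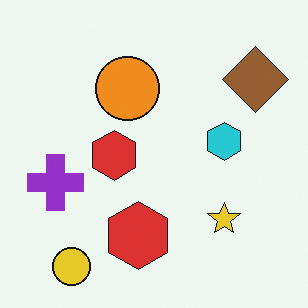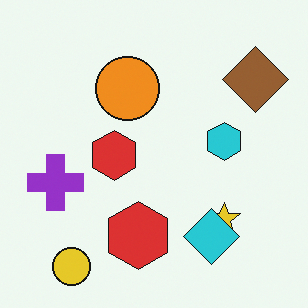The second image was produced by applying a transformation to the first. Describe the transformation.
It was overlaid with an additional cyan diamond.

A cyan diamond appears in the second image that is absent from the first.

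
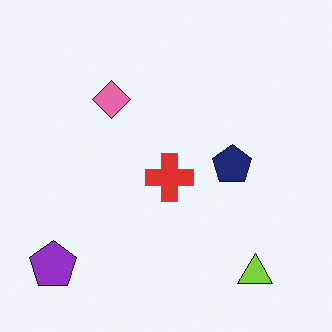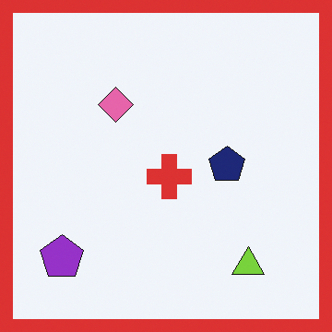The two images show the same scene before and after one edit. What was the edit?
This is the original image framed with a red border.

A solid red frame runs around the edge of the second image, with the content slightly shrunk inside it.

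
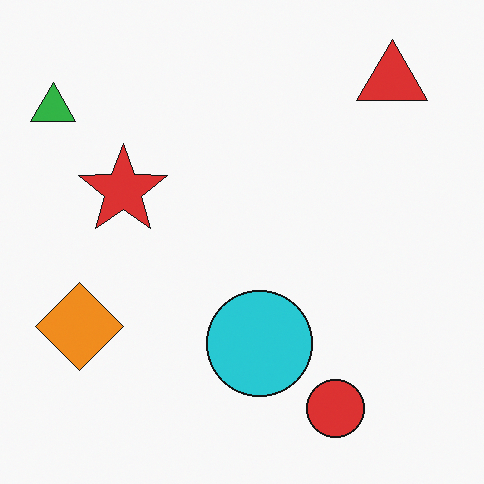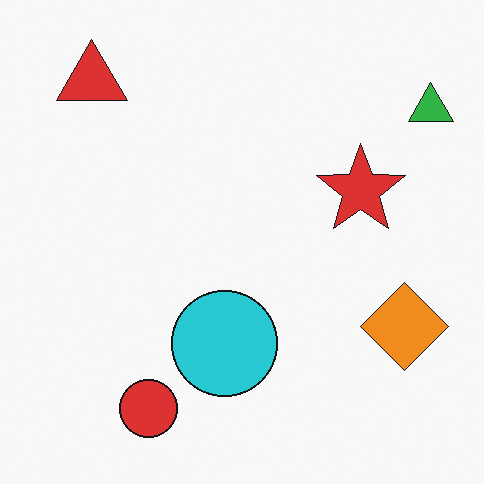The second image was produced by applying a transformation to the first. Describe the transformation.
The image was flipped horizontally (left ↔ right).

The green triangle is in the top-left of the first image and the top-right of the second — shapes on opposite sides of the vertical midline have swapped in a mirror flip.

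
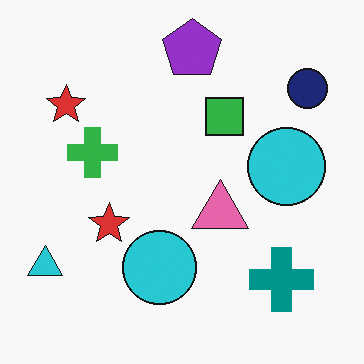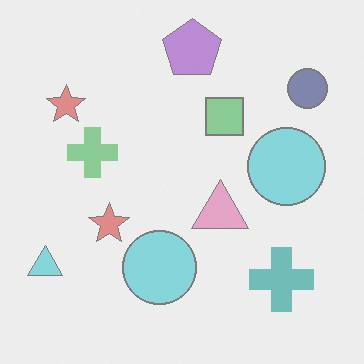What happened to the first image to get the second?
The image was washed out (contrast reduced).

Tones are pushed toward mid-grey across the whole image — a global contrast change.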